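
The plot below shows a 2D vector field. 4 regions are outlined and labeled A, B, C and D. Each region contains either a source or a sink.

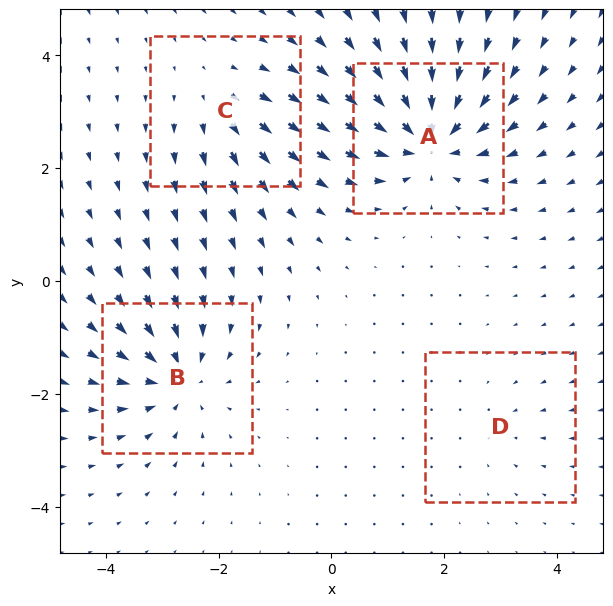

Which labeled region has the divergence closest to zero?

D

Divergence at each region's feature centre — A: about -9, B: about -6, C: about +4, D: about -2. Region D is closest to zero.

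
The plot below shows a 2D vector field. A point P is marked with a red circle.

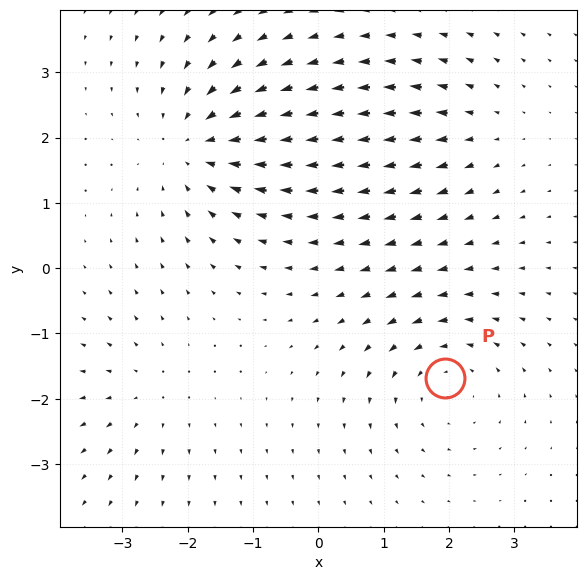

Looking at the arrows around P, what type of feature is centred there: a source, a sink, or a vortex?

vortex

At P (1.9, -1.7) the arrows circulate counterclockwise. Divergence ≈0, curl about +3 — near-zero divergence with nonzero curl is a vortex.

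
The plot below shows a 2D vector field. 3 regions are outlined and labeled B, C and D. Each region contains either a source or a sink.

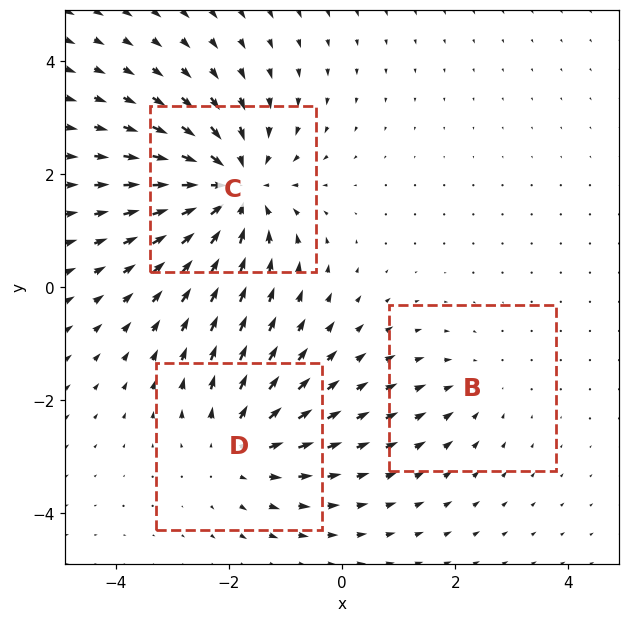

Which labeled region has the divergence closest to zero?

Divergence at each region's feature centre — B: about -2, C: about -5, D: about +3. Region B is closest to zero.

B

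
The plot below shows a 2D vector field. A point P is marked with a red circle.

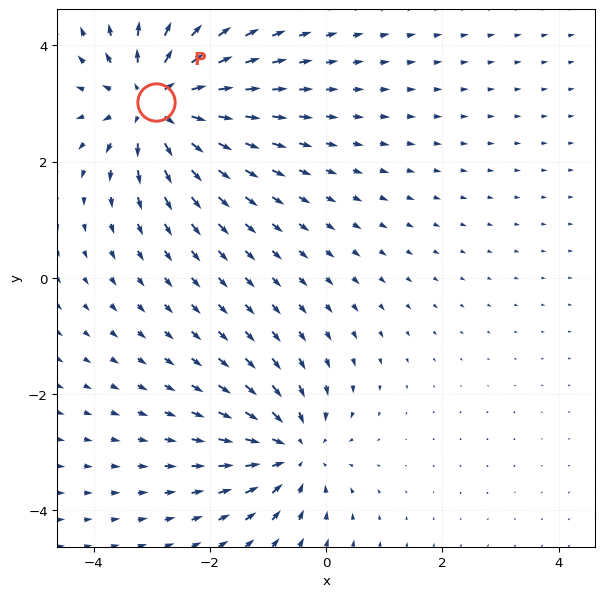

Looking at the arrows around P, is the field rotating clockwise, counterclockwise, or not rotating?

not rotating

Near P at (-2.9, 3.0) the arrows show no circulation. The curl there is ≈0.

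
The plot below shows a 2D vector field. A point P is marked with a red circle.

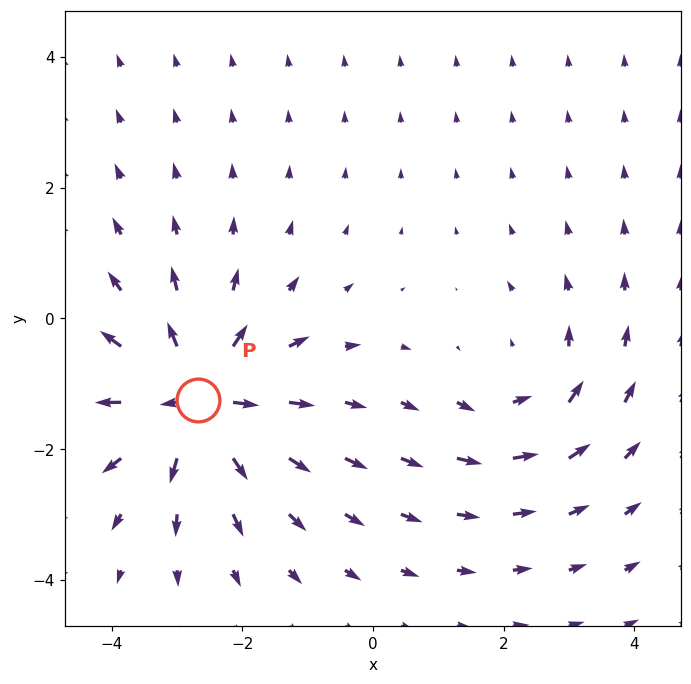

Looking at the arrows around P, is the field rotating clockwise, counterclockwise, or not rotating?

Near P at (-2.7, -1.2) the arrows show no circulation. The curl there is ≈0.

not rotating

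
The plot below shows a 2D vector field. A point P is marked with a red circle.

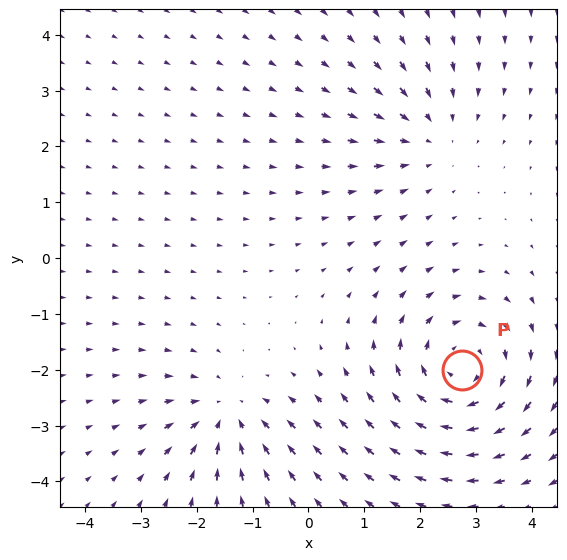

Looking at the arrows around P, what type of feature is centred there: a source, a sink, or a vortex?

At P (2.7, -2.0) the arrows circulate clockwise. Divergence ≈0, curl about -4 — near-zero divergence with nonzero curl is a vortex.

vortex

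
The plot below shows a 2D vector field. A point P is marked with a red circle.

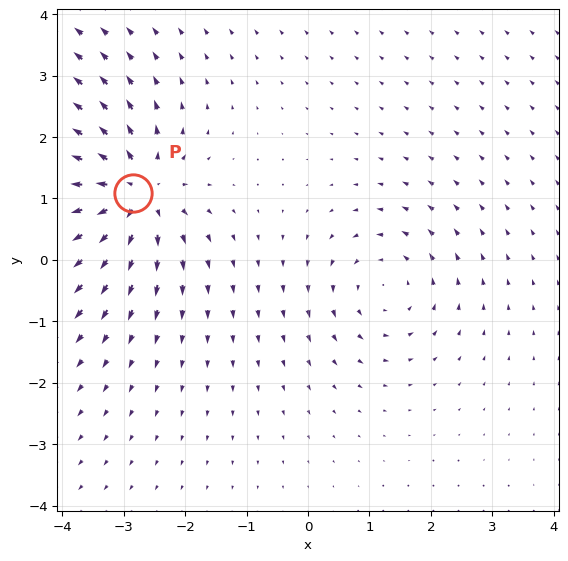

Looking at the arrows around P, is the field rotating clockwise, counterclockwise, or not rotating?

not rotating

Near P at (-2.8, 1.1) the arrows show no circulation. The curl there is ≈0.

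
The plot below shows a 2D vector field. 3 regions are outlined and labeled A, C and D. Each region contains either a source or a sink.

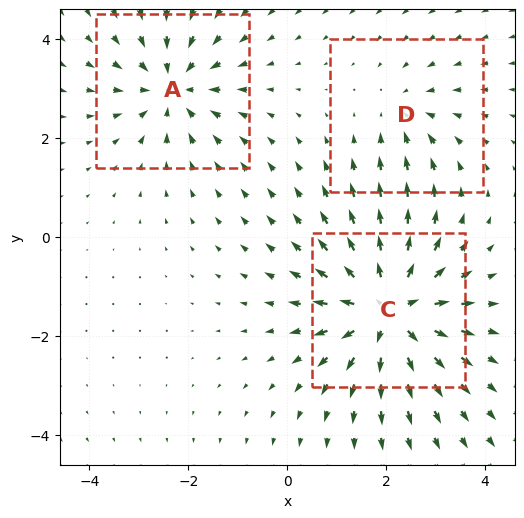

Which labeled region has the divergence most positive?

Divergence at each region's feature centre — A: about -3, C: about +5, D: about -2. Region C is most positive.

C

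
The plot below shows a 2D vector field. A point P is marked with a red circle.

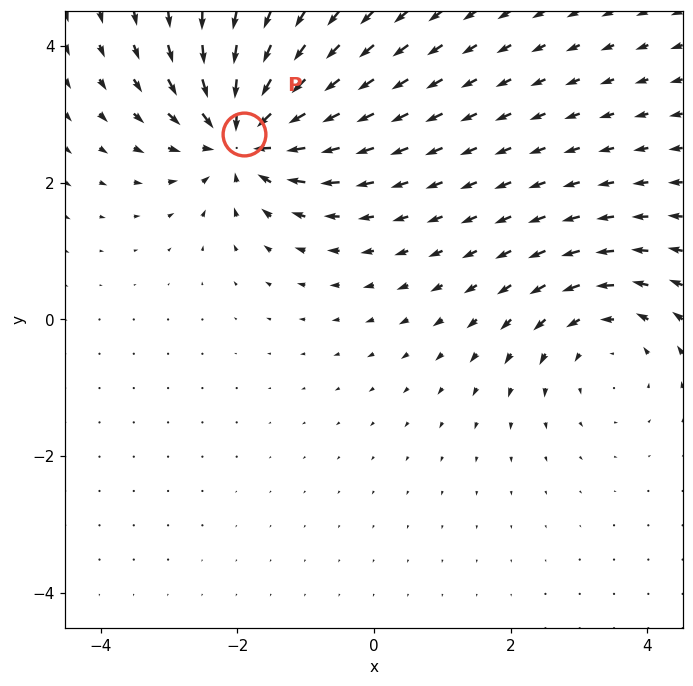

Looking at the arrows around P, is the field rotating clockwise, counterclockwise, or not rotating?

not rotating

Near P at (-1.9, 2.7) the arrows show no circulation. The curl there is ≈0.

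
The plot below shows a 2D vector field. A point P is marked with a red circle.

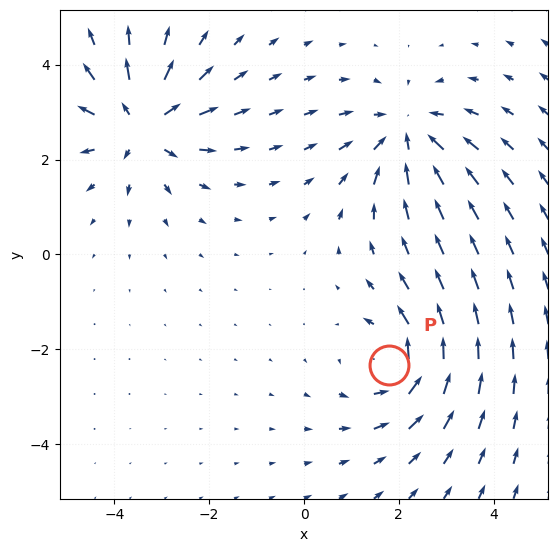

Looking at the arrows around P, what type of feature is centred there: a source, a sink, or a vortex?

At P (1.8, -2.3) the arrows circulate counterclockwise. Divergence ≈0, curl about +4 — near-zero divergence with nonzero curl is a vortex.

vortex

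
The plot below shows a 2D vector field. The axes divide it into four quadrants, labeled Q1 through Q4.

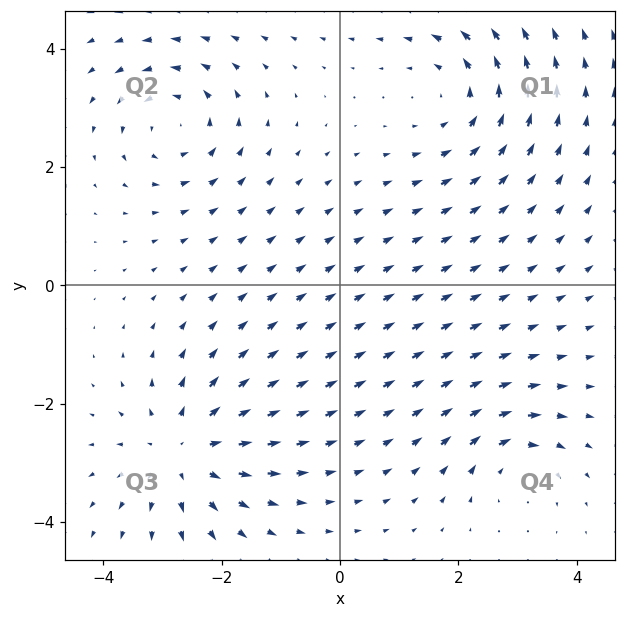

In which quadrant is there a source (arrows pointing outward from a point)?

The source sits at approximately (-2.6, -2.8), which lies in quadrant Q3. The divergence there is about +5, positive as expected for a source.

Q3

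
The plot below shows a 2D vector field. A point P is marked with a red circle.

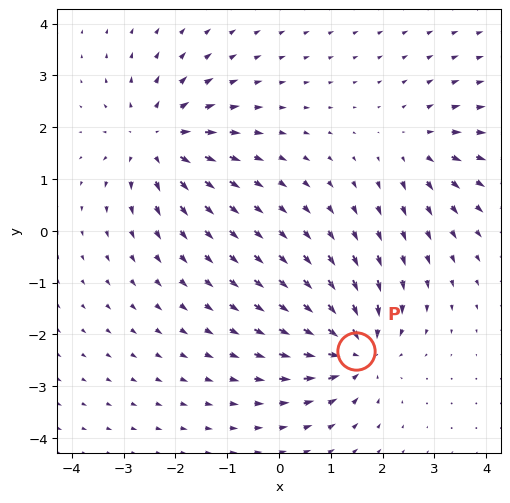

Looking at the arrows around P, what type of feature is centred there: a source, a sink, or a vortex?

sink

At P (1.5, -2.3) the arrows converge inward. Divergence about -7, curl ≈0 — negative divergence with near-zero curl is a sink.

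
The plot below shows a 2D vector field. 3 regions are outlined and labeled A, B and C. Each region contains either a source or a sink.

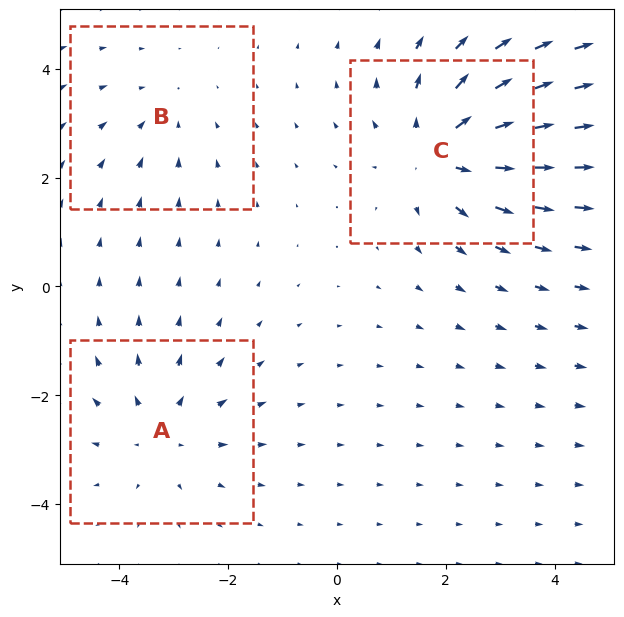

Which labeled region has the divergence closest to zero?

Divergence at each region's feature centre — A: about +3, B: about -2, C: about +4. Region B is closest to zero.

B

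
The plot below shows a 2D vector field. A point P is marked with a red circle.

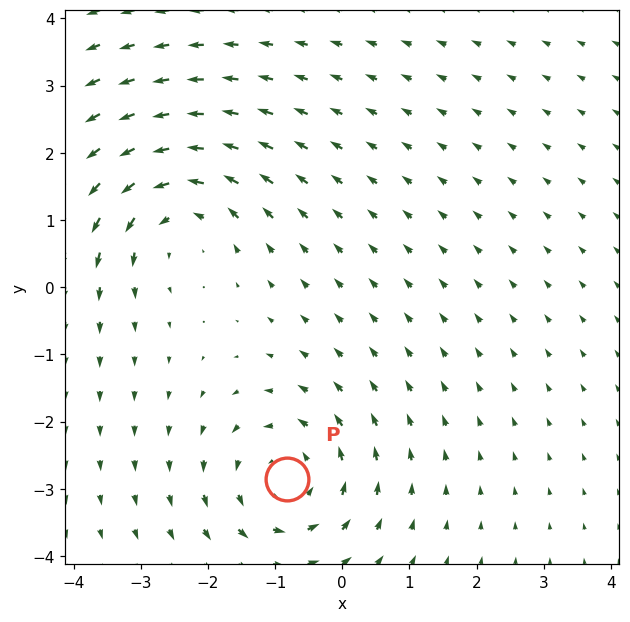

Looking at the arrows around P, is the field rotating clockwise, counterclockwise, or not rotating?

Near P at (-0.8, -2.9) the arrows circulate counterclockwise. The curl (z-component) there is about +5; positive curl means counterclockwise rotation.

counterclockwise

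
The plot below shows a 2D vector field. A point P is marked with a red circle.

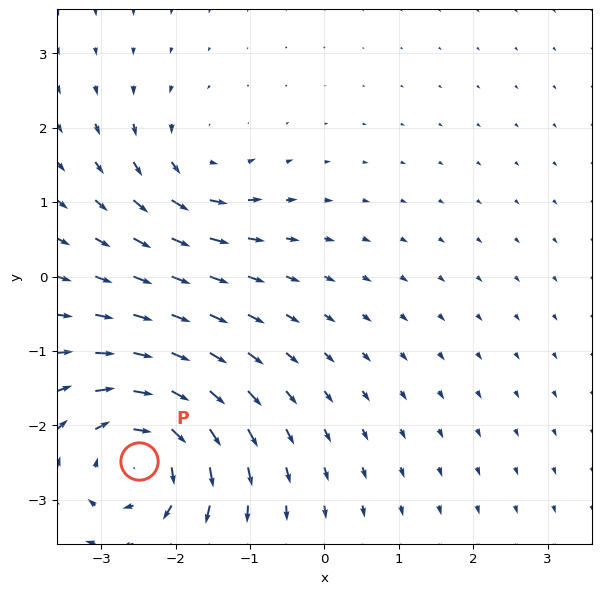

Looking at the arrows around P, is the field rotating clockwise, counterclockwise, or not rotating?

clockwise

Near P at (-2.5, -2.5) the arrows circulate clockwise. The curl (z-component) there is about -5; negative curl means clockwise rotation.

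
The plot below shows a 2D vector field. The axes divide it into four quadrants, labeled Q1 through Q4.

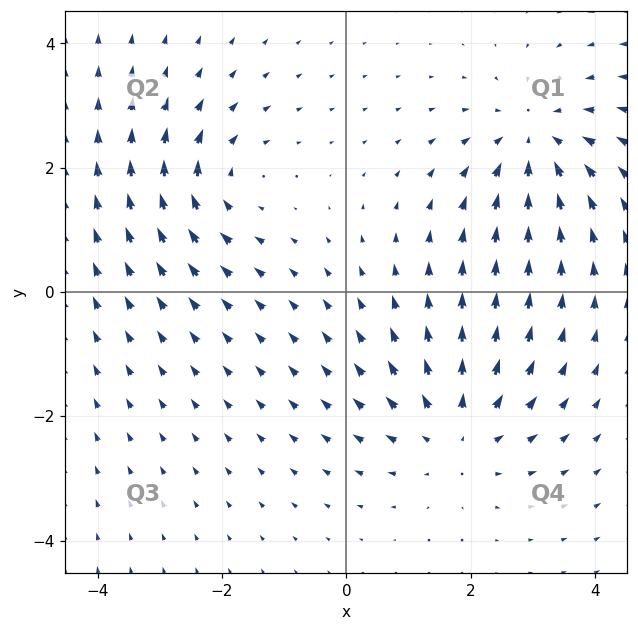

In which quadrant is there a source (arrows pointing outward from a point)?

The source sits at approximately (1.8, -2.3), which lies in quadrant Q4. The divergence there is about +3, positive as expected for a source.

Q4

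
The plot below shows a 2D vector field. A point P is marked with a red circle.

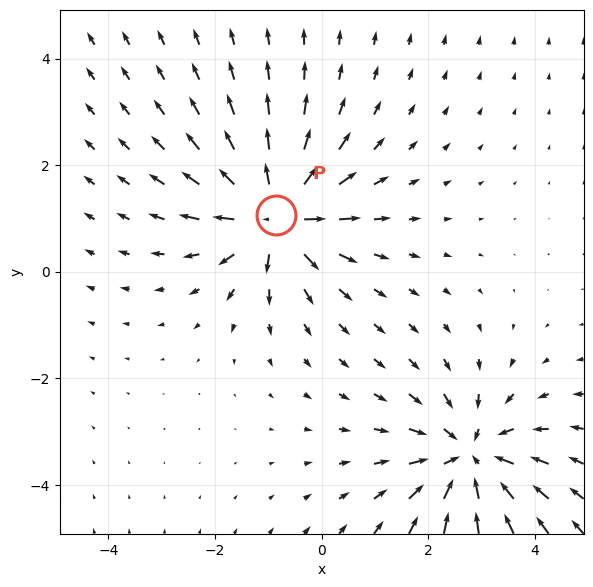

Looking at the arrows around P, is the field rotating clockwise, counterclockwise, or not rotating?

Near P at (-0.9, 1.1) the arrows show no circulation. The curl there is ≈0.

not rotating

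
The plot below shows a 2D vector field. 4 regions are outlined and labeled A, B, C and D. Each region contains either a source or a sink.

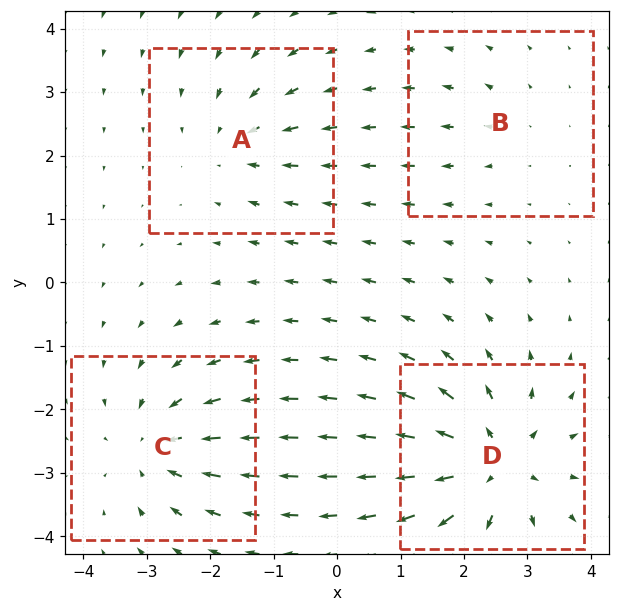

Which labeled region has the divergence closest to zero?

B

Divergence at each region's feature centre — A: about -4, B: about +2, C: about -5, D: about +7. Region B is closest to zero.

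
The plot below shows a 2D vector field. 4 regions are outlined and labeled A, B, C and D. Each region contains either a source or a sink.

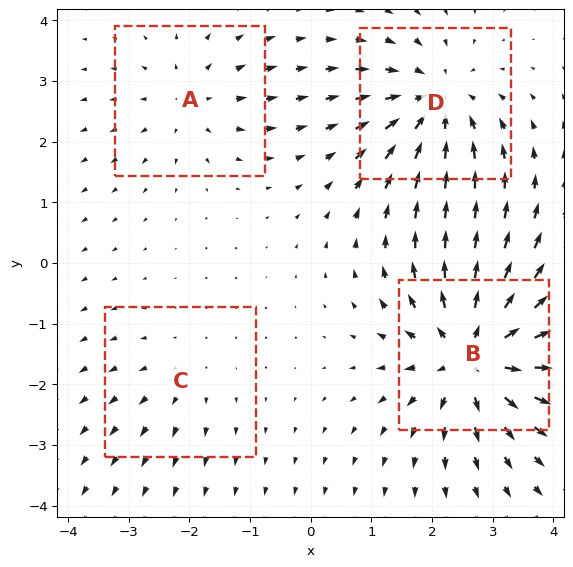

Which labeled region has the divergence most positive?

Divergence at each region's feature centre — A: about +3, B: about +7, C: about +2, D: about -5. Region B is most positive.

B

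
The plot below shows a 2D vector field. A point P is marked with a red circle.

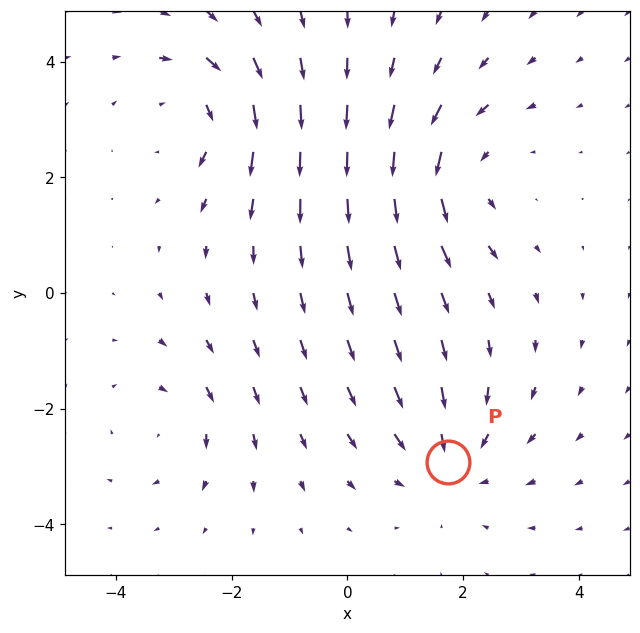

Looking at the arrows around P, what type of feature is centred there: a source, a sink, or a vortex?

At P (1.7, -2.9) the arrows converge inward. Divergence about -4, curl ≈0 — negative divergence with near-zero curl is a sink.

sink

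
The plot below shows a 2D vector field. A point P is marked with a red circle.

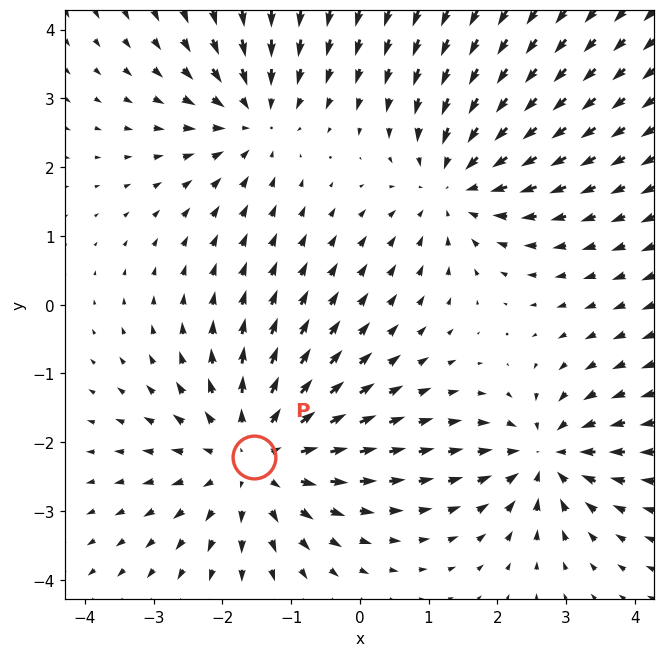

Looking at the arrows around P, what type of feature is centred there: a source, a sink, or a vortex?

At P (-1.5, -2.2) the arrows spread outward. Divergence about +4, curl ≈0 — positive divergence with near-zero curl is a source.

source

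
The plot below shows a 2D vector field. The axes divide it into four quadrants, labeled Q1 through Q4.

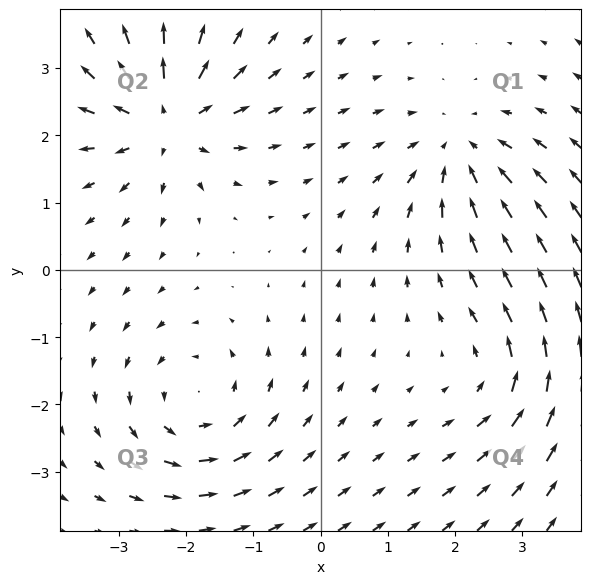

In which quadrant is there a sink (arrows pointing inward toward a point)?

The sink sits at approximately (2.1, 1.7), which lies in quadrant Q1. The divergence there is about -4, negative as expected for a sink.

Q1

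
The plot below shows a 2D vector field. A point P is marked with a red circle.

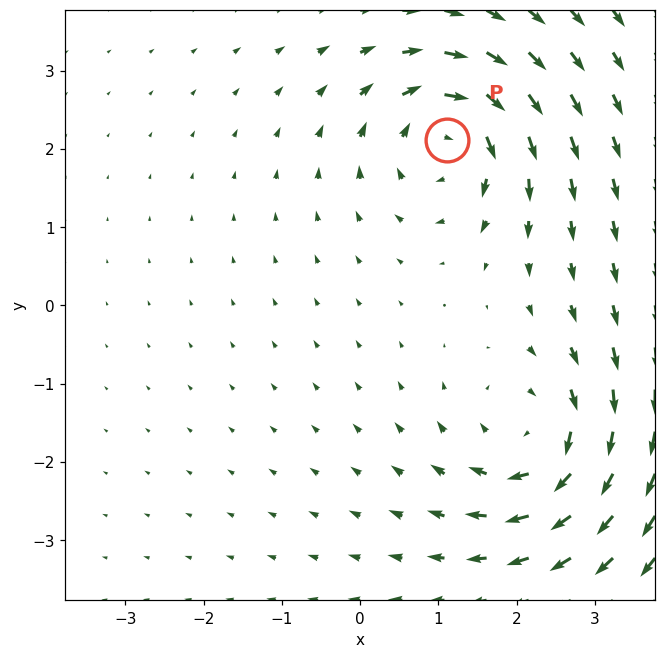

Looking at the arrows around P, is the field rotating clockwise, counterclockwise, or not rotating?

clockwise

Near P at (1.1, 2.1) the arrows circulate clockwise. The curl (z-component) there is about -4; negative curl means clockwise rotation.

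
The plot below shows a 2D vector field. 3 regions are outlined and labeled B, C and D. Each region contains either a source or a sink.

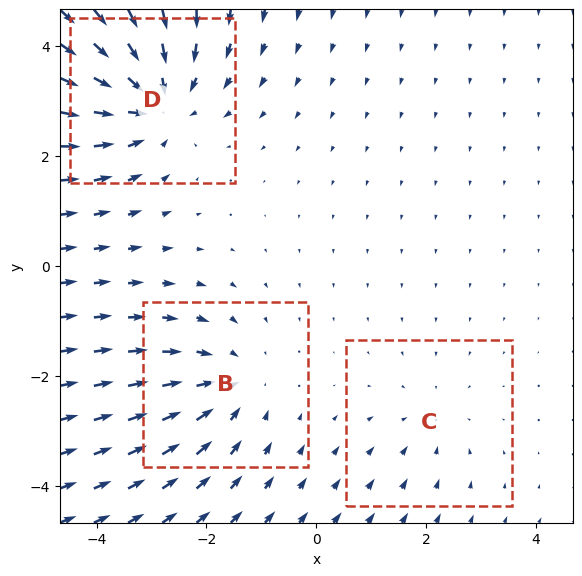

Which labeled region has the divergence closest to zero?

C

Divergence at each region's feature centre — B: about -3, C: about -2, D: about -4. Region C is closest to zero.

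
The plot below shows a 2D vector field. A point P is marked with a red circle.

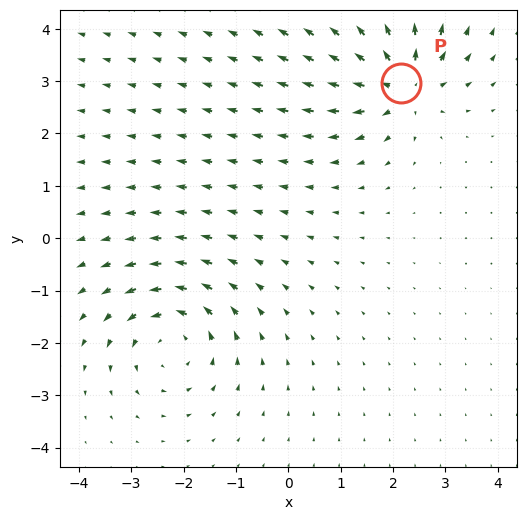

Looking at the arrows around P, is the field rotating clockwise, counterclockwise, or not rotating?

Near P at (2.2, 3.0) the arrows show no circulation. The curl there is ≈0.

not rotating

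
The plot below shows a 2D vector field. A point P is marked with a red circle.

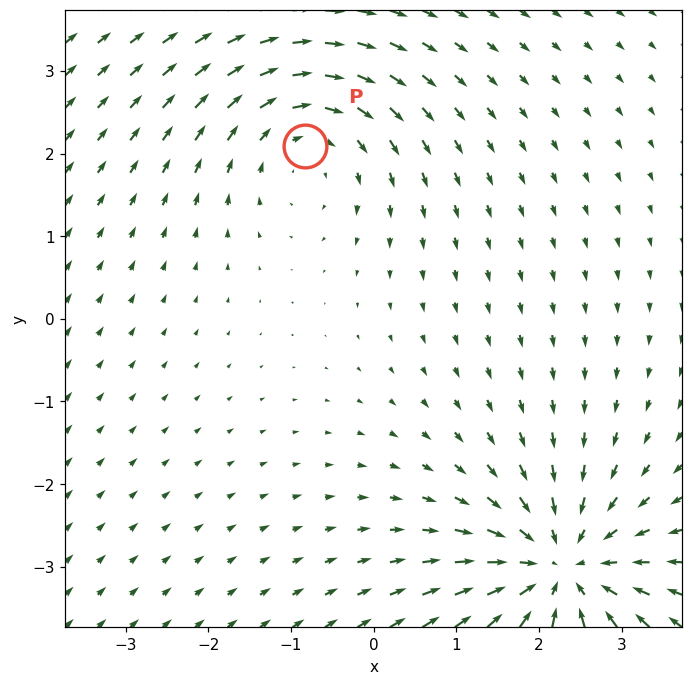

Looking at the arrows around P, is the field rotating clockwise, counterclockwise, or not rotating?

clockwise

Near P at (-0.8, 2.1) the arrows circulate clockwise. The curl (z-component) there is about -3; negative curl means clockwise rotation.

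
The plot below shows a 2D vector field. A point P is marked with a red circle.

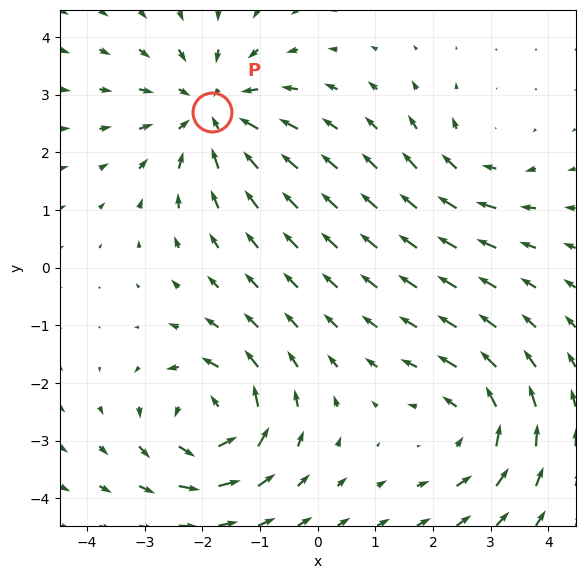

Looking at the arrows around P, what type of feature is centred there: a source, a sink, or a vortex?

At P (-1.8, 2.7) the arrows converge inward. Divergence about -4, curl ≈0 — negative divergence with near-zero curl is a sink.

sink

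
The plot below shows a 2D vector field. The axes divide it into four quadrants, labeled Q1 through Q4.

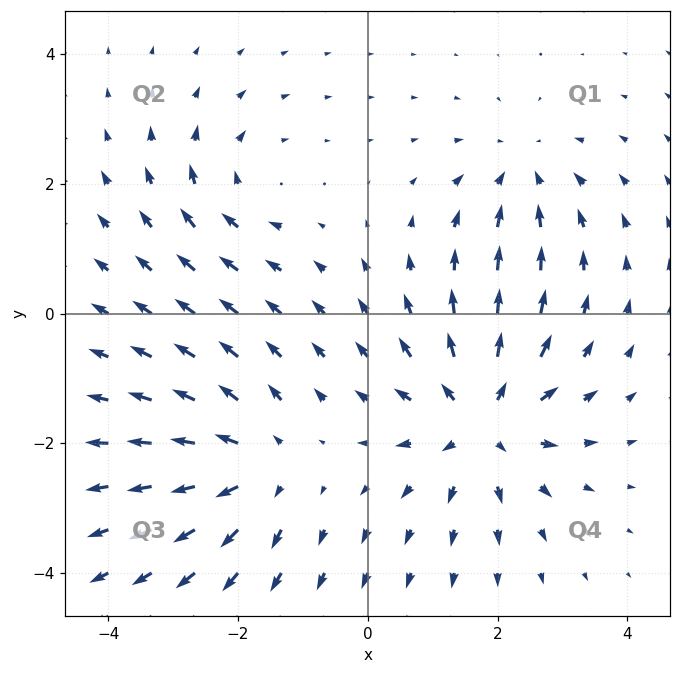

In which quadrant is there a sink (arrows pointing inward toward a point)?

The sink sits at approximately (2.4, 2.2), which lies in quadrant Q1. The divergence there is about -3, negative as expected for a sink.

Q1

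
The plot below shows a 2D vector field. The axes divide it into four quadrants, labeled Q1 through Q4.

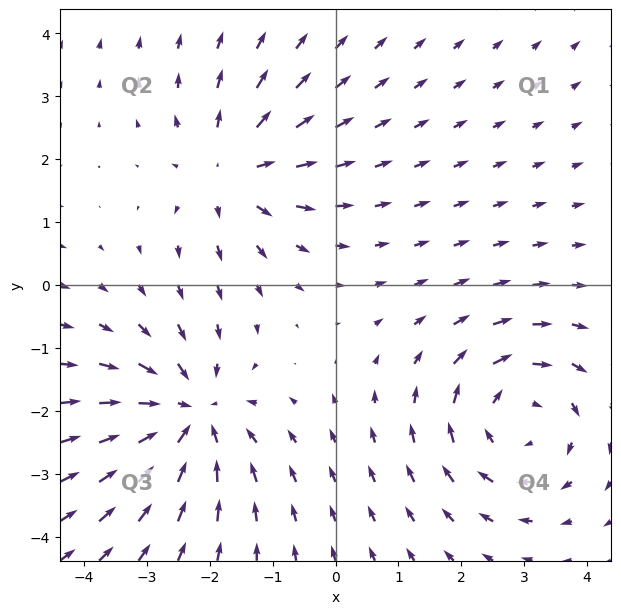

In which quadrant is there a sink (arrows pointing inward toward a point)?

Q3

The sink sits at approximately (-2.3, -2.1), which lies in quadrant Q3. The divergence there is about -5, negative as expected for a sink.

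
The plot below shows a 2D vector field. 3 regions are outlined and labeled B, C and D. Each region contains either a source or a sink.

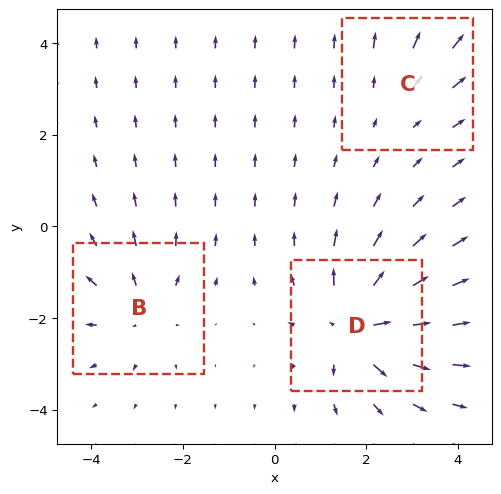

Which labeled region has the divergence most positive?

Divergence at each region's feature centre — B: about +3, C: about +2, D: about +5. Region D is most positive.

D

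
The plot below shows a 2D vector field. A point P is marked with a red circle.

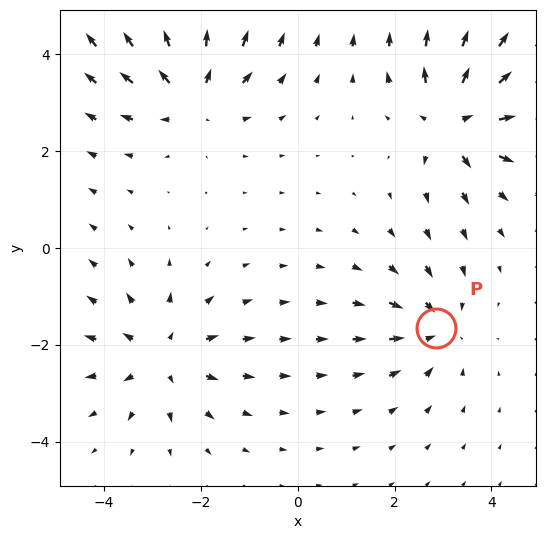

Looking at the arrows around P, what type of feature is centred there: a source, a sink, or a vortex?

sink

At P (2.9, -1.7) the arrows converge inward. Divergence about -4, curl ≈0 — negative divergence with near-zero curl is a sink.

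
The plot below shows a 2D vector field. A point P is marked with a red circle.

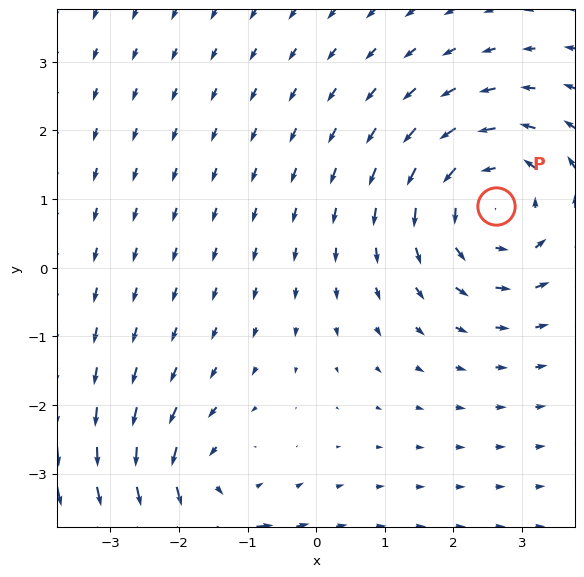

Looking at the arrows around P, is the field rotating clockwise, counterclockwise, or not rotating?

Near P at (2.6, 0.9) the arrows circulate counterclockwise. The curl (z-component) there is about +4; positive curl means counterclockwise rotation.

counterclockwise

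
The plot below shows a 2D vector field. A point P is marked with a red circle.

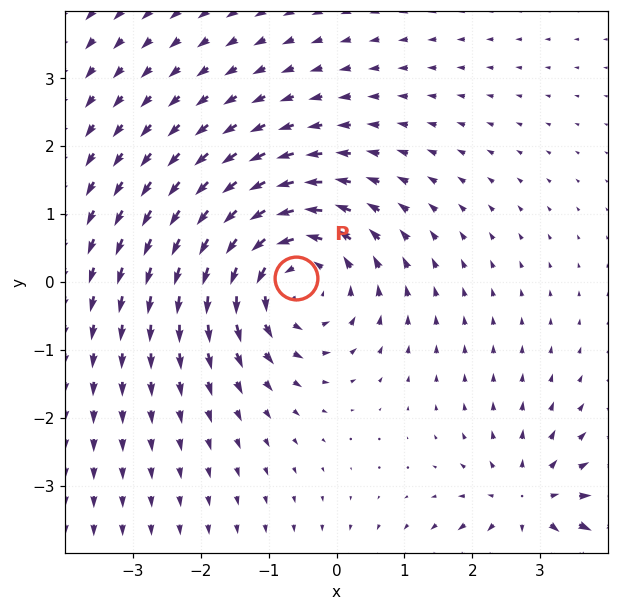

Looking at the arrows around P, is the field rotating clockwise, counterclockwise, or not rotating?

counterclockwise

Near P at (-0.6, 0.1) the arrows circulate counterclockwise. The curl (z-component) there is about +4; positive curl means counterclockwise rotation.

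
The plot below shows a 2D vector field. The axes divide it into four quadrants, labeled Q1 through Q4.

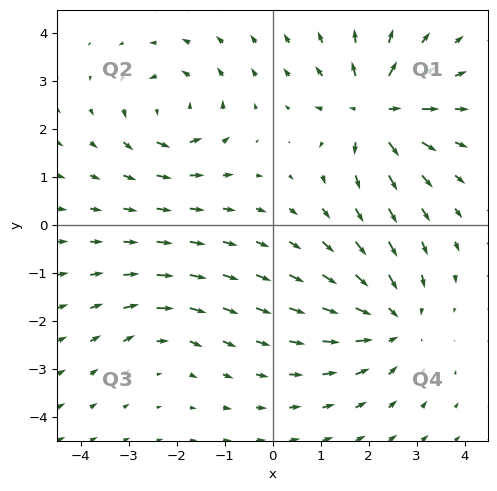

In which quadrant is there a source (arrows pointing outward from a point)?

The source sits at approximately (2.1, 2.4), which lies in quadrant Q1. The divergence there is about +7, positive as expected for a source.

Q1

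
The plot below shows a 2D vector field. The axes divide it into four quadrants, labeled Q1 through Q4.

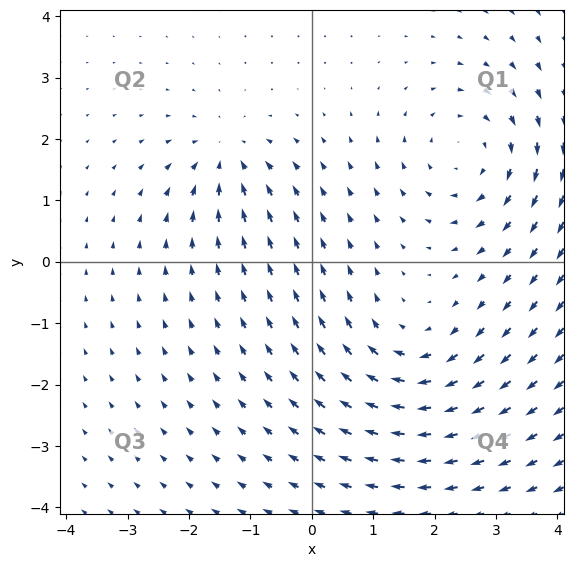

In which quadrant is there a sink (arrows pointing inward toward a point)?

Q2

The sink sits at approximately (-1.4, 1.7), which lies in quadrant Q2. The divergence there is about -4, negative as expected for a sink.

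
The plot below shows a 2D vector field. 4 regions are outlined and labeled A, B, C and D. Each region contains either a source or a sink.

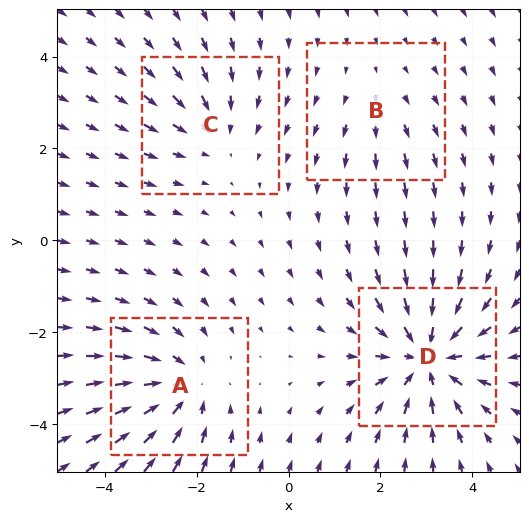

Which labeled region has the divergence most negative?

Divergence at each region's feature centre — A: about -4, B: about +2, C: about -3, D: about -6. Region D is most negative.

D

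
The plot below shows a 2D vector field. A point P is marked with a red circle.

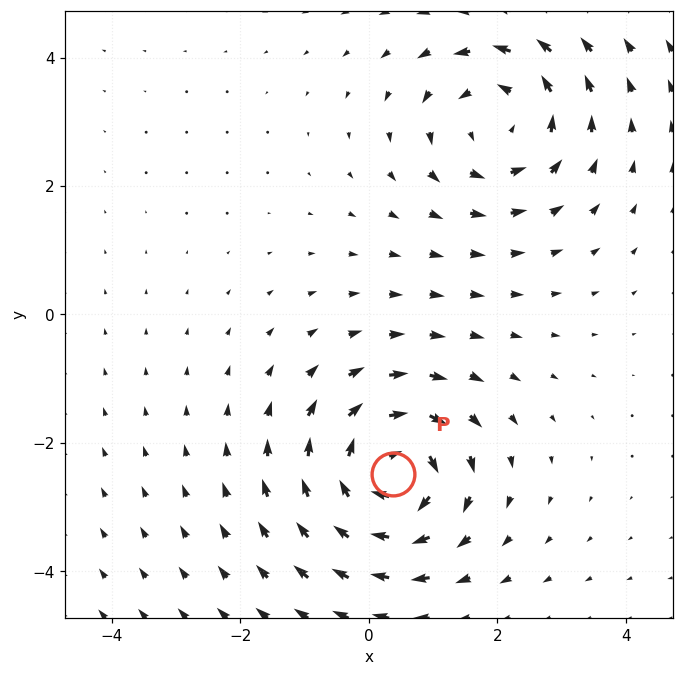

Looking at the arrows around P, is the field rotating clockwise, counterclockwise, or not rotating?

Near P at (0.4, -2.5) the arrows circulate clockwise. The curl (z-component) there is about -5; negative curl means clockwise rotation.

clockwise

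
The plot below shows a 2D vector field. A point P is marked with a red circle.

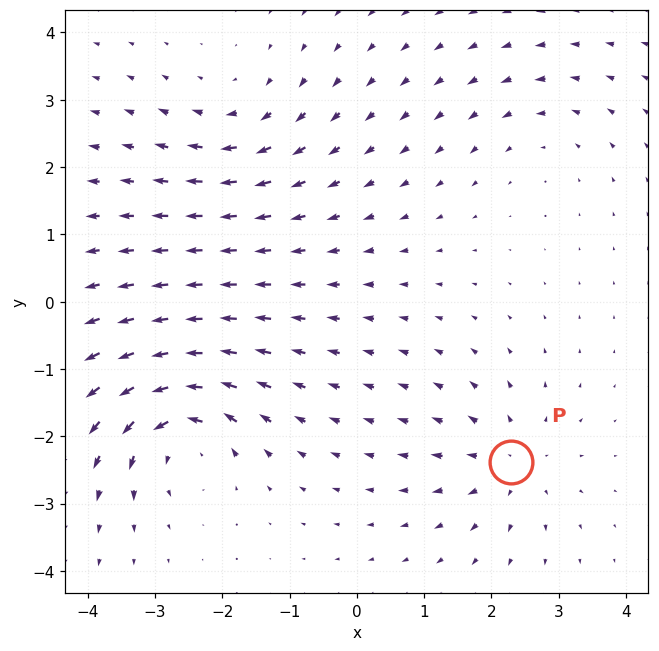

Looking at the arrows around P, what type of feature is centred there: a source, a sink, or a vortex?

At P (2.3, -2.4) the arrows spread outward. Divergence about +4, curl ≈0 — positive divergence with near-zero curl is a source.

source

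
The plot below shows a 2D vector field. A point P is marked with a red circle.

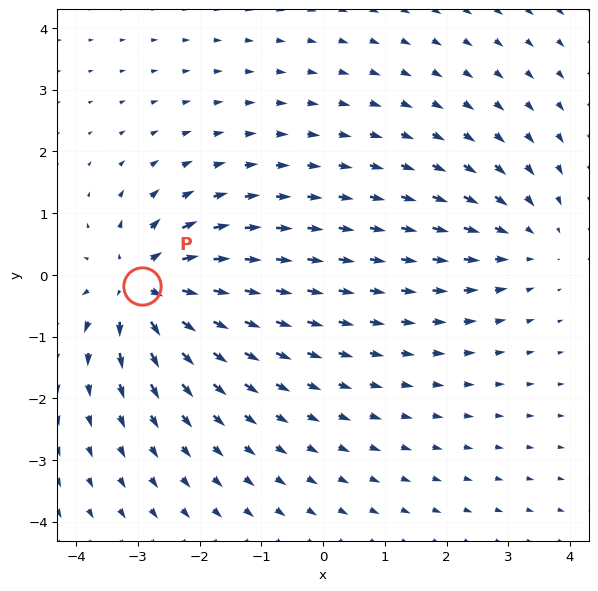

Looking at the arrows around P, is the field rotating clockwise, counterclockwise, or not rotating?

not rotating

Near P at (-2.9, -0.2) the arrows show no circulation. The curl there is ≈0.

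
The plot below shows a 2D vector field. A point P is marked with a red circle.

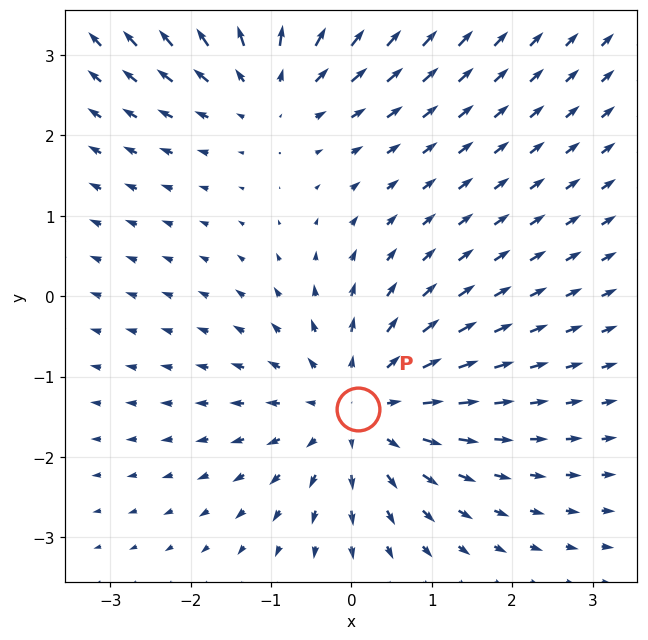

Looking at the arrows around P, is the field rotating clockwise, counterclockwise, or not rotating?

Near P at (0.1, -1.4) the arrows show no circulation. The curl there is ≈0.

not rotating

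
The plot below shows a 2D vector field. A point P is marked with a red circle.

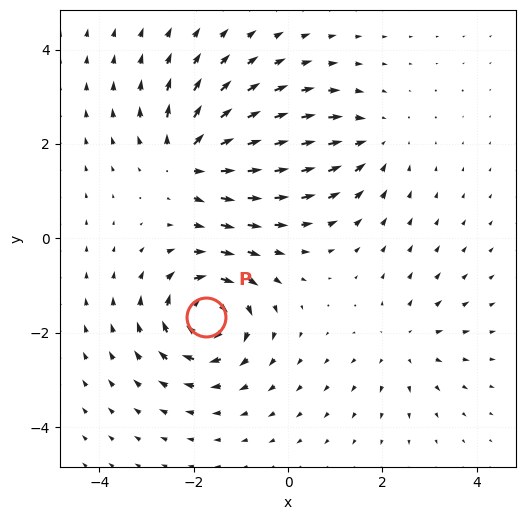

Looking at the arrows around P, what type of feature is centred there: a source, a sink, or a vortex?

vortex

At P (-1.7, -1.7) the arrows circulate clockwise. Divergence ≈0, curl about -7 — near-zero divergence with nonzero curl is a vortex.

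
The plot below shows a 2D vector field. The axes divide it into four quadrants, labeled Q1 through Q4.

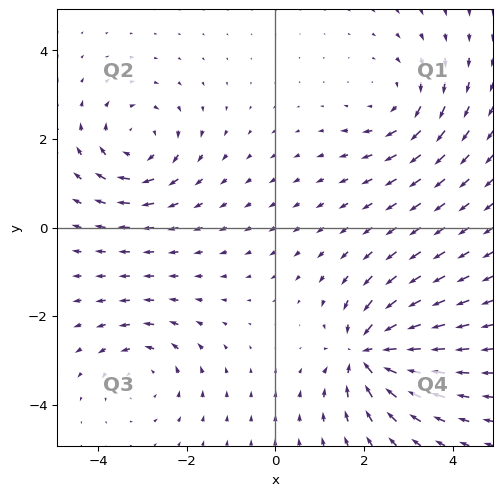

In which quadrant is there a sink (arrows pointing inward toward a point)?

The sink sits at approximately (2.1, -2.8), which lies in quadrant Q4. The divergence there is about -7, negative as expected for a sink.

Q4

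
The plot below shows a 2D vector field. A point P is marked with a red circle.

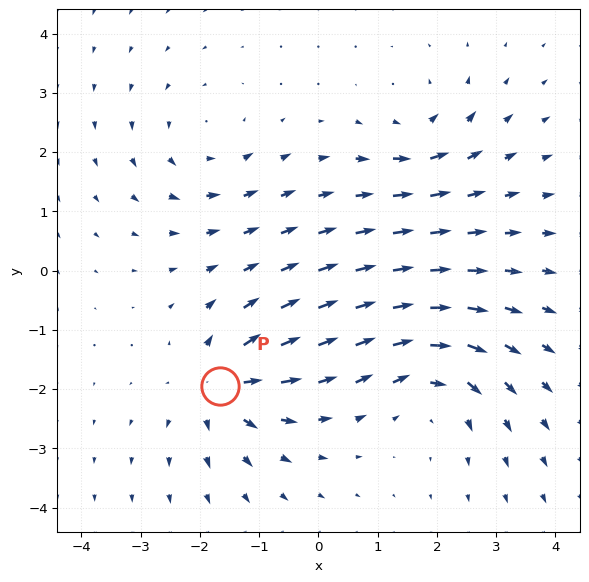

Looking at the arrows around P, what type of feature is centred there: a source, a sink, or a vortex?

At P (-1.7, -1.9) the arrows spread outward. Divergence about +6, curl ≈0 — positive divergence with near-zero curl is a source.

source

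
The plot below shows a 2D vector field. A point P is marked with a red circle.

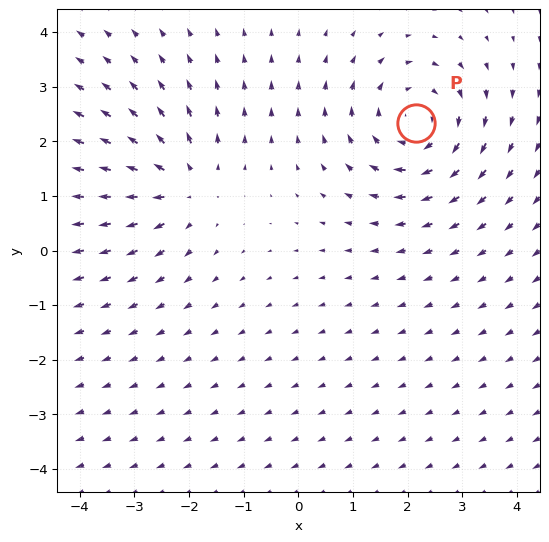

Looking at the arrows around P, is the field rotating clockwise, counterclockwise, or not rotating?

clockwise

Near P at (2.1, 2.3) the arrows circulate clockwise. The curl (z-component) there is about -4; negative curl means clockwise rotation.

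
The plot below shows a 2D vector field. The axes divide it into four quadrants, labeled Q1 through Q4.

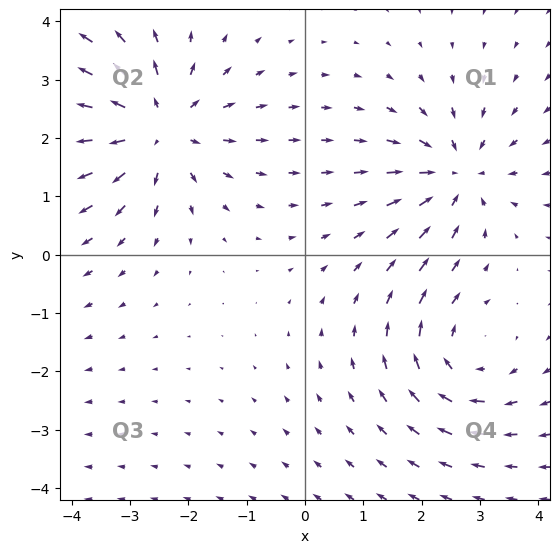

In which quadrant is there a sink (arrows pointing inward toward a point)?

The sink sits at approximately (2.6, 1.4), which lies in quadrant Q1. The divergence there is about -4, negative as expected for a sink.

Q1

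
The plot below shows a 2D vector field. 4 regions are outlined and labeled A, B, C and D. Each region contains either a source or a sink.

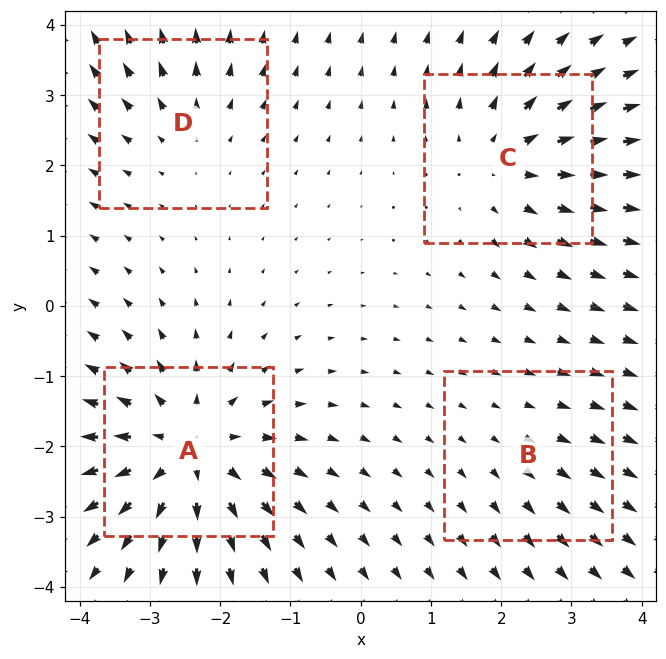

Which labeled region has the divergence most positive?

Divergence at each region's feature centre — A: about +7, B: about +2, C: about +4, D: about +3. Region A is most positive.

A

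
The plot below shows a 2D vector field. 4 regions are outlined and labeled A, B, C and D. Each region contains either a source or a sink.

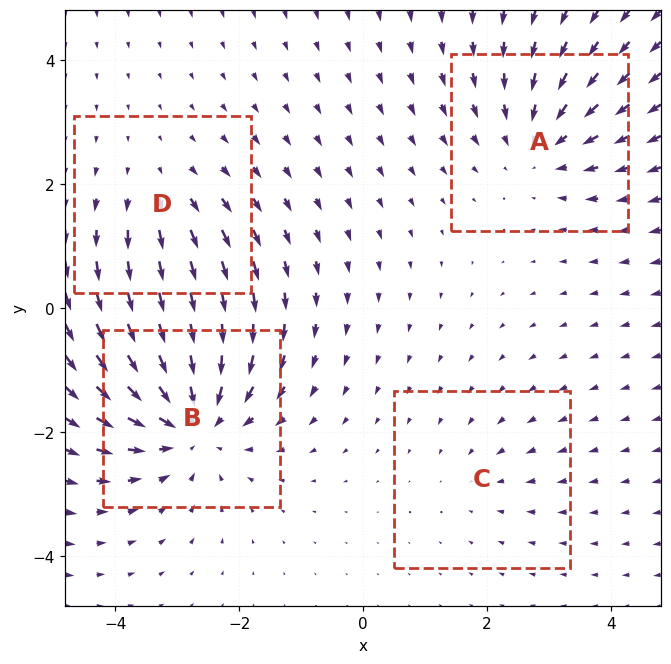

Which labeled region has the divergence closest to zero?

Divergence at each region's feature centre — A: about -4, B: about -6, C: about -2, D: about +3. Region C is closest to zero.

C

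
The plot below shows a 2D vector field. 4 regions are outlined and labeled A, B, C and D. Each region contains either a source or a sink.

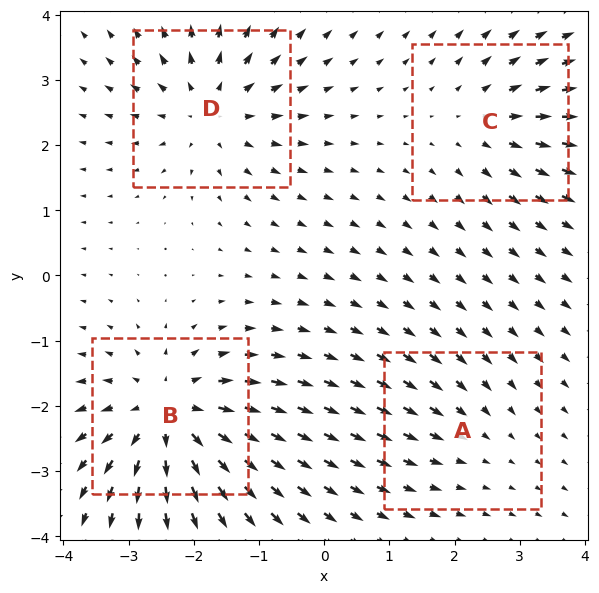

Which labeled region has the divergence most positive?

Divergence at each region's feature centre — A: about -2, B: about +7, C: about +3, D: about +5. Region B is most positive.

B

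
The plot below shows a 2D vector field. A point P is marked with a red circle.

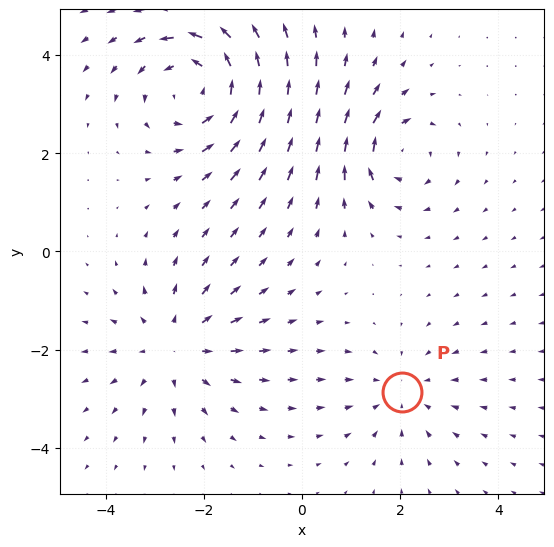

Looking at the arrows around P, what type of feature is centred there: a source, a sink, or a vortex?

At P (2.0, -2.9) the arrows converge inward. Divergence about -2, curl ≈0 — negative divergence with near-zero curl is a sink.

sink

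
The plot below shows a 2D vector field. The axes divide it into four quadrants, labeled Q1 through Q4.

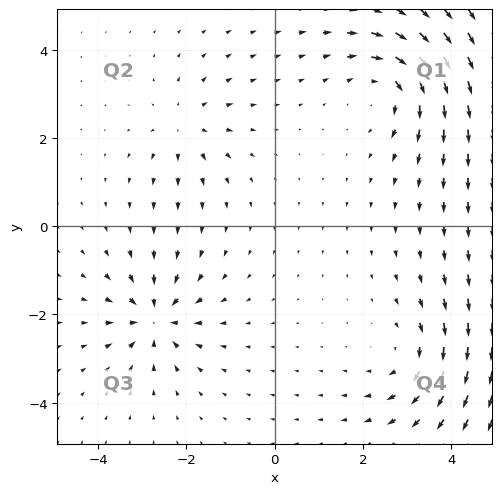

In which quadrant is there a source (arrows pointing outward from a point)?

The source sits at approximately (-2.0, 2.3), which lies in quadrant Q2. The divergence there is about +4, positive as expected for a source.

Q2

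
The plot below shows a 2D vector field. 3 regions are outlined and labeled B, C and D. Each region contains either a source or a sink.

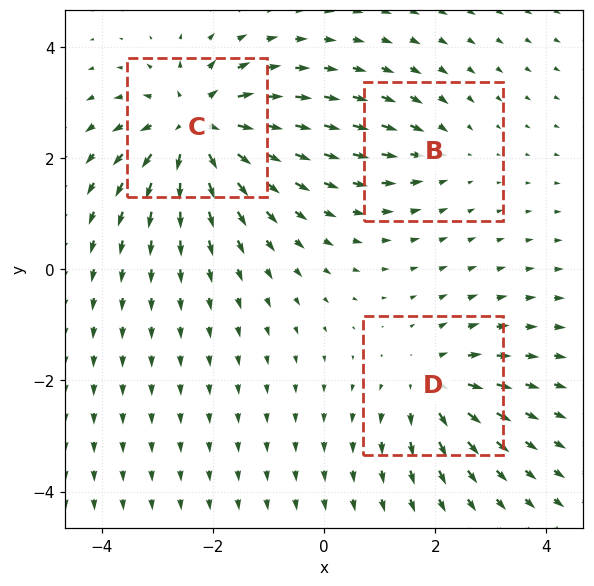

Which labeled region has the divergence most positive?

Divergence at each region's feature centre — B: about -2, C: about +6, D: about +4. Region C is most positive.

C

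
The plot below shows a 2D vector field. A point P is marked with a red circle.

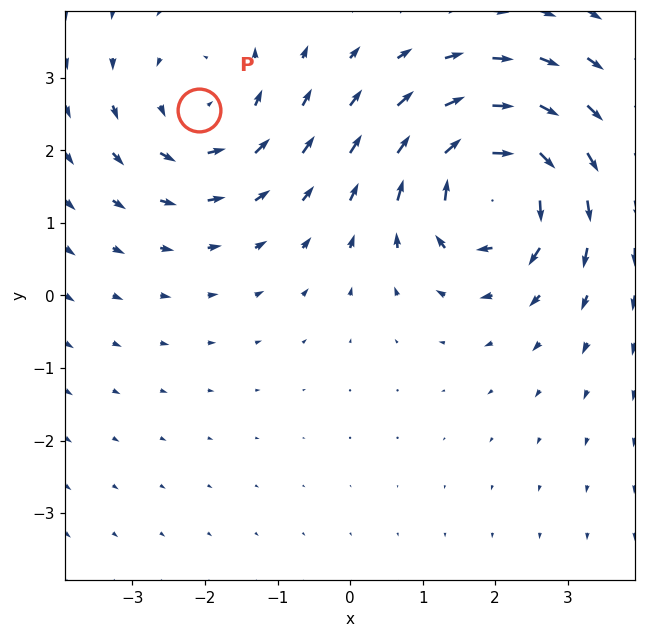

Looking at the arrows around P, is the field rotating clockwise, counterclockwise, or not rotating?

Near P at (-2.1, 2.6) the arrows circulate counterclockwise. The curl (z-component) there is about +3; positive curl means counterclockwise rotation.

counterclockwise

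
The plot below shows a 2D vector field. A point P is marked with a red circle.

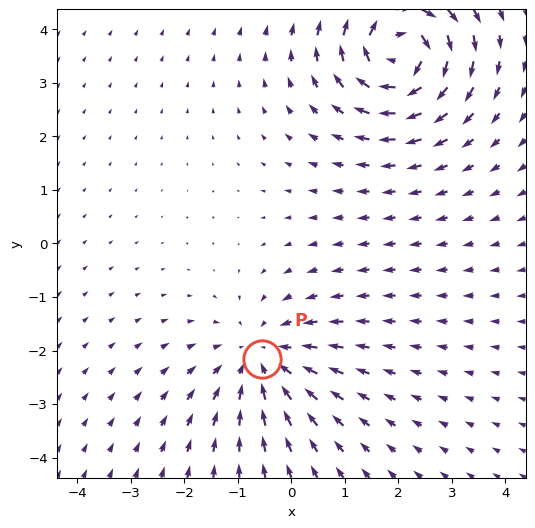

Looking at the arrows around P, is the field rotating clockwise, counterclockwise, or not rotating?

Near P at (-0.6, -2.2) the arrows show no circulation. The curl there is ≈0.

not rotating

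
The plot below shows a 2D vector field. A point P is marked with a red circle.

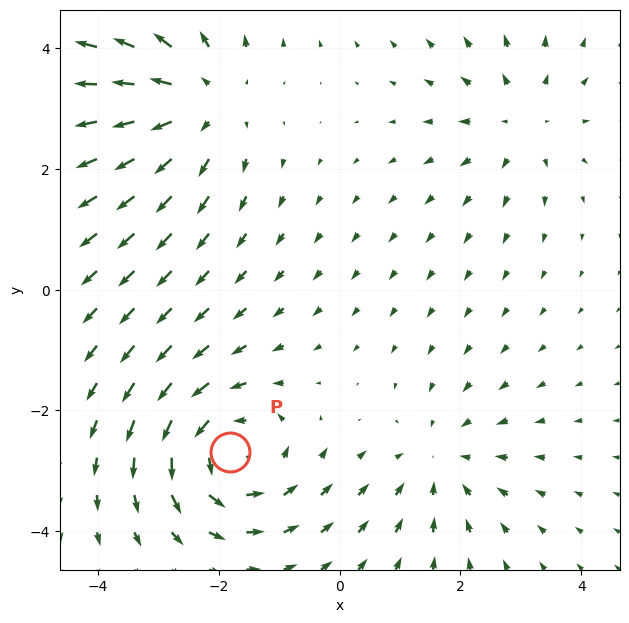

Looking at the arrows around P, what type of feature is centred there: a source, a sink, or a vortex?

At P (-1.8, -2.7) the arrows circulate counterclockwise. Divergence ≈0, curl about +5 — near-zero divergence with nonzero curl is a vortex.

vortex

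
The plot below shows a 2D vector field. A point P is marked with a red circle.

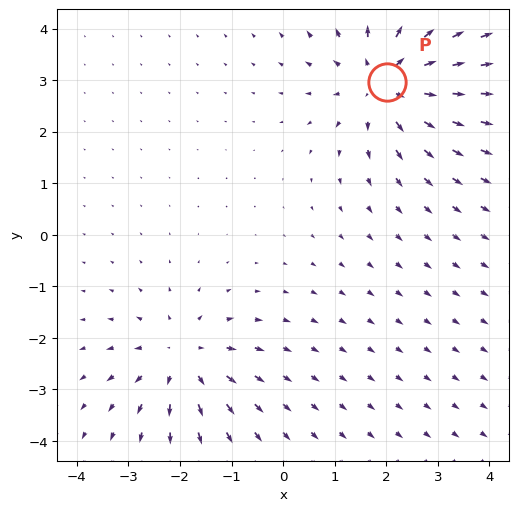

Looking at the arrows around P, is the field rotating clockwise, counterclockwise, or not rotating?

not rotating

Near P at (2.0, 3.0) the arrows show no circulation. The curl there is ≈0.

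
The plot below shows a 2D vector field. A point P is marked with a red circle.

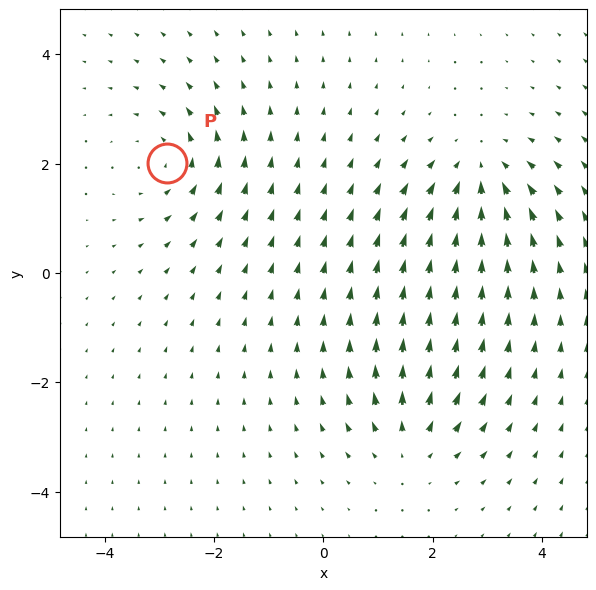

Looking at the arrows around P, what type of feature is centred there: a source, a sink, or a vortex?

vortex

At P (-2.9, 2.0) the arrows circulate counterclockwise. Divergence ≈0, curl about +4 — near-zero divergence with nonzero curl is a vortex.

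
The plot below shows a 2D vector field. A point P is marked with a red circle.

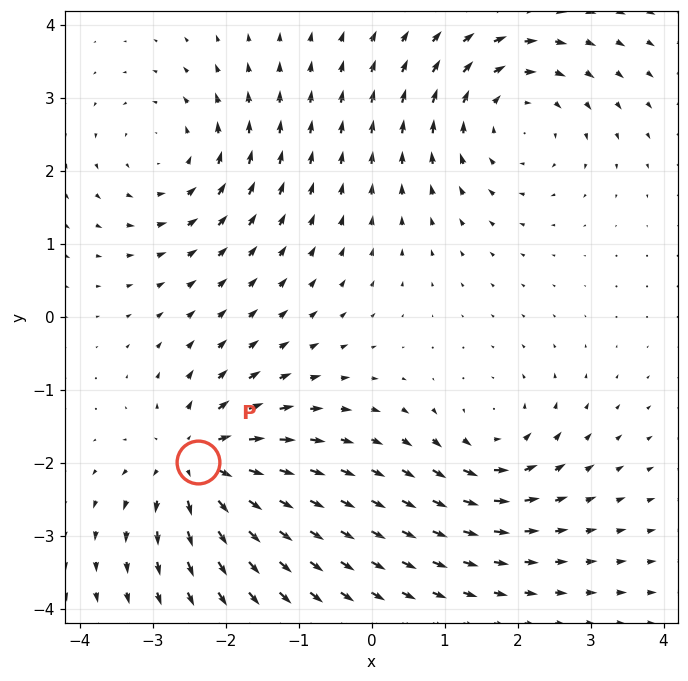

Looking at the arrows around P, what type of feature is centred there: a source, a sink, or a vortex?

At P (-2.4, -2.0) the arrows spread outward. Divergence about +5, curl ≈0 — positive divergence with near-zero curl is a source.

source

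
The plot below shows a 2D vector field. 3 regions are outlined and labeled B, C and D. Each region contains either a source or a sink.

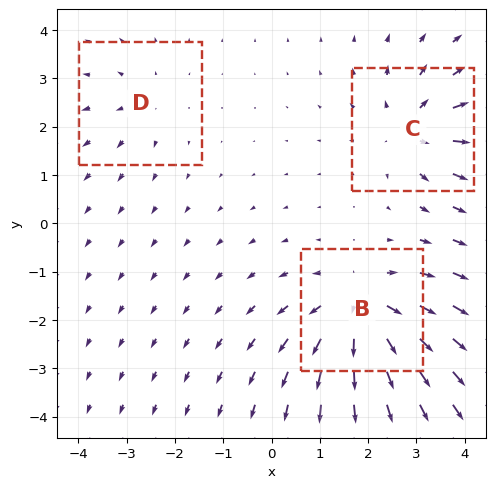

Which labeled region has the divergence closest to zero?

D

Divergence at each region's feature centre — B: about +5, C: about +3, D: about +2. Region D is closest to zero.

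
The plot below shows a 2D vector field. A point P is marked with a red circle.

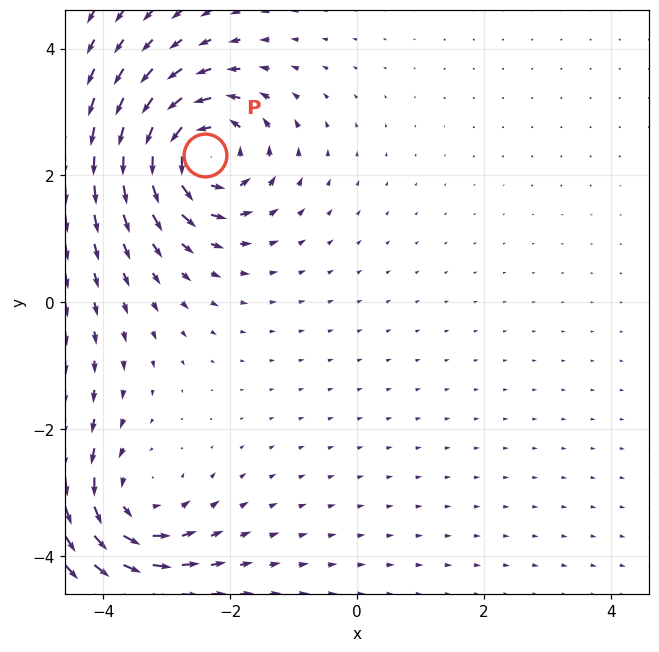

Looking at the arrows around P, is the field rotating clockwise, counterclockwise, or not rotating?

counterclockwise

Near P at (-2.4, 2.3) the arrows circulate counterclockwise. The curl (z-component) there is about +7; positive curl means counterclockwise rotation.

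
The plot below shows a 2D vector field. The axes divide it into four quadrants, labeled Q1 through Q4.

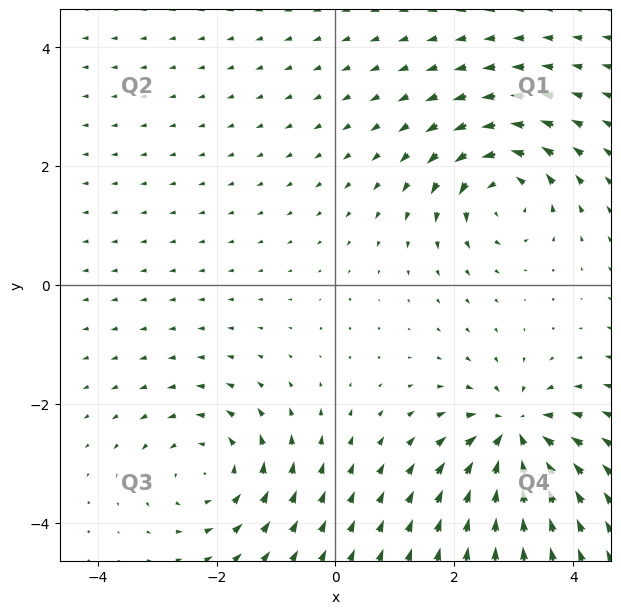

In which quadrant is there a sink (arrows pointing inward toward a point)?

The sink sits at approximately (3.0, -2.5), which lies in quadrant Q4. The divergence there is about -6, negative as expected for a sink.

Q4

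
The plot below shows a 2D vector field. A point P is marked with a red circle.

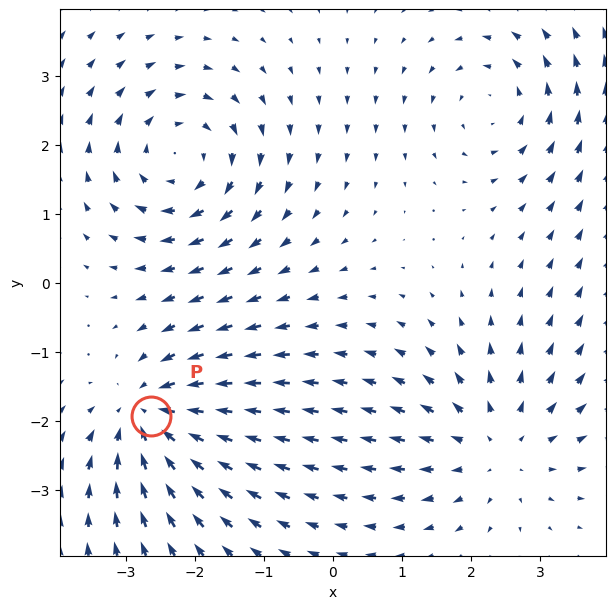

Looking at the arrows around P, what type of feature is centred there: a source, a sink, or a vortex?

At P (-2.6, -1.9) the arrows converge inward. Divergence about -4, curl ≈0 — negative divergence with near-zero curl is a sink.

sink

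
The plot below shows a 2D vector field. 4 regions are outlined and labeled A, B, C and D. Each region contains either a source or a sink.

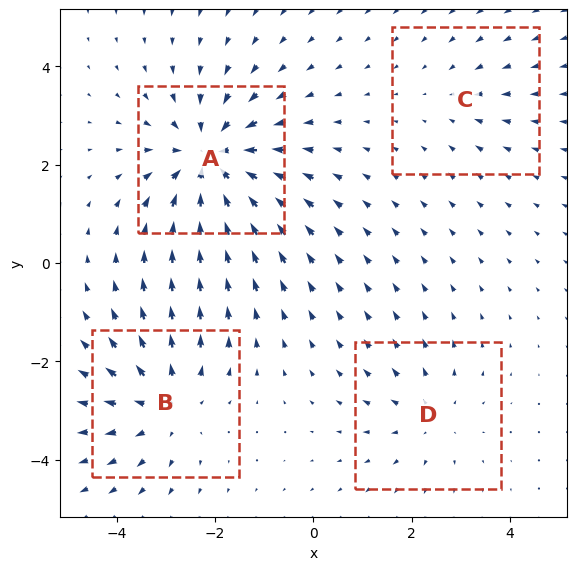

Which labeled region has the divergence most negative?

A

Divergence at each region's feature centre — A: about -6, B: about +4, C: about -2, D: about +3. Region A is most negative.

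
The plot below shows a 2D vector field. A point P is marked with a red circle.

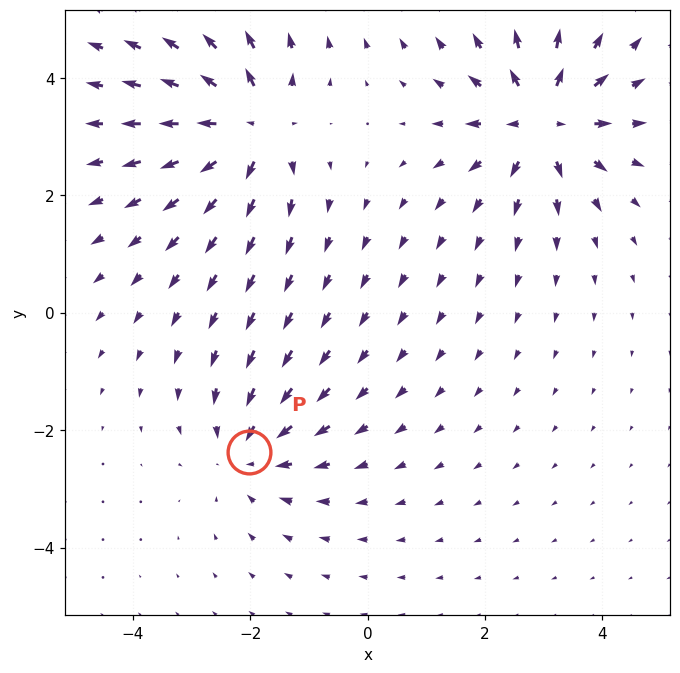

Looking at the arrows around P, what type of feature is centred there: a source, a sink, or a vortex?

sink

At P (-2.0, -2.4) the arrows converge inward. Divergence about -3, curl ≈0 — negative divergence with near-zero curl is a sink.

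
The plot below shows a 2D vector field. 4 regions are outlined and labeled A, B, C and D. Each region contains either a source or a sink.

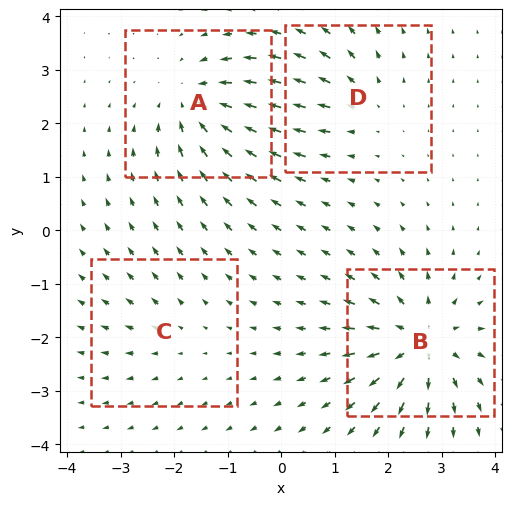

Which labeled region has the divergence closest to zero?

C

Divergence at each region's feature centre — A: about -6, B: about +7, C: about +2, D: about +4. Region C is closest to zero.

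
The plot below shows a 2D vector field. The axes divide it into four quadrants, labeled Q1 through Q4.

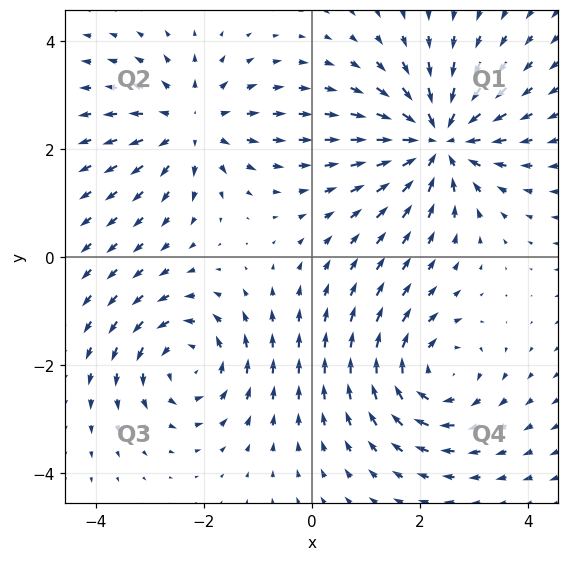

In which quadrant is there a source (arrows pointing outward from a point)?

Q2

The source sits at approximately (-2.2, 2.4), which lies in quadrant Q2. The divergence there is about +3, positive as expected for a source.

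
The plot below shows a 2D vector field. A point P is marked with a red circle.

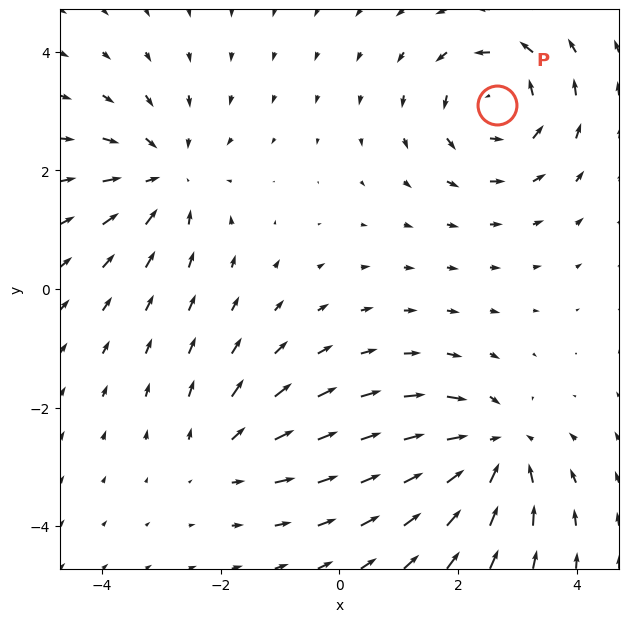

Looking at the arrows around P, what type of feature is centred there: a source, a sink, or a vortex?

At P (2.7, 3.1) the arrows circulate counterclockwise. Divergence ≈0, curl about +5 — near-zero divergence with nonzero curl is a vortex.

vortex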